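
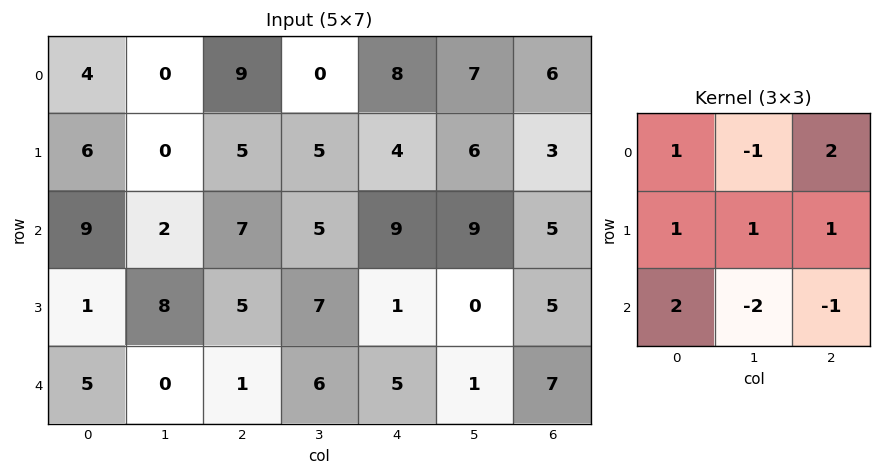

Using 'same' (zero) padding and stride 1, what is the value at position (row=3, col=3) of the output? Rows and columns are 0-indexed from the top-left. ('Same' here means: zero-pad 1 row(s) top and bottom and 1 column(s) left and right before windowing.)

The receptive field on the zero-padded input at this output position is [7 5 9 / 5 7 1 / 1 6 5]. Elementwise product with the kernel and sum: 7·1 + 5·-1 + 9·2 + 5·1 + 7·1 + 1·1 + 1·2 + 6·-2 + 5·-1.

18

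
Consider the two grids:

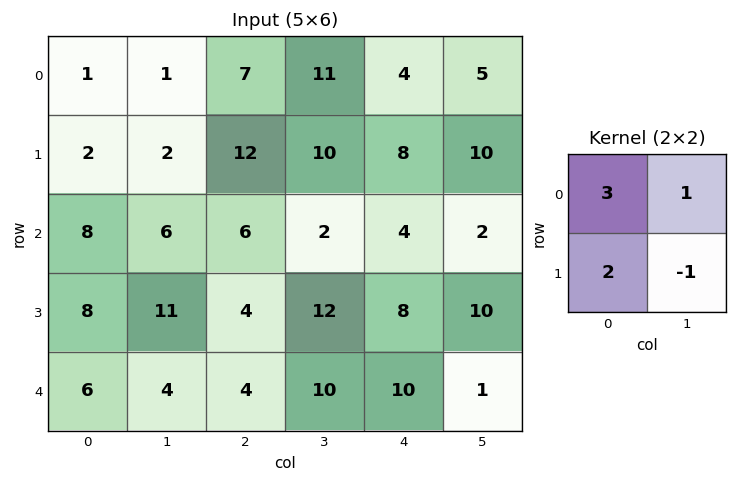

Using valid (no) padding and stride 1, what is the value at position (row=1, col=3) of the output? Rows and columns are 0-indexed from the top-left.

38

The receptive field on the input at this output position is [10 8 / 2 4]. Elementwise product with the kernel and sum: 10·3 + 8·1 + 2·2 + 4·-1.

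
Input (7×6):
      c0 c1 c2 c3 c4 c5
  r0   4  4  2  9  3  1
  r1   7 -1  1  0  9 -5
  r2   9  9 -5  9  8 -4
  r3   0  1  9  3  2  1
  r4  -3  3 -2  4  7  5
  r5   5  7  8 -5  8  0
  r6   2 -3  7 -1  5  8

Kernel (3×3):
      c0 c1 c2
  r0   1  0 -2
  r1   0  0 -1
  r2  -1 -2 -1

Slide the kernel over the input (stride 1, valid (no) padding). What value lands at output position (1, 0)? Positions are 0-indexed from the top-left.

The receptive field on the input at this output position is [7 -1 1 / 9 9 -5 / 0 1 9]. Elementwise product with the kernel and sum: 7·1 + 1·-2 + -5·-1 + 0·-1 + 1·-2 + 9·-1.

-1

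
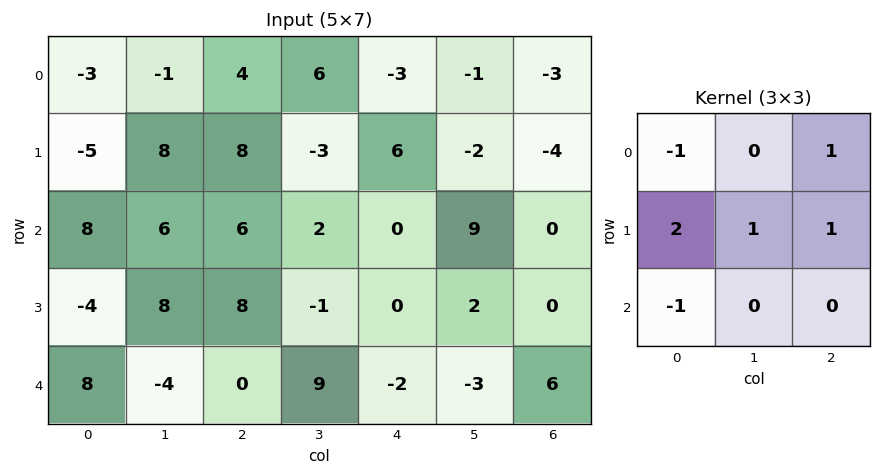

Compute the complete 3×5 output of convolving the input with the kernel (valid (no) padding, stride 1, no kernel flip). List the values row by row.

Output[0,0]: The receptive field on the input at this output position is [-3 -1 4 / -5 8 8 / 8 6 6]. Elementwise product with the kernel and sum: -3·-1 + 4·1 + -5·2 + 8·1 + 8·1 + 8·-1.
Output[0,1]: The receptive field on the input at this output position is [-1 4 6 / 8 8 -3 / 6 6 2]. Elementwise product with the kernel and sum: -1·-1 + 6·1 + 8·2 + 8·1 + -3·1 + 6·-1.

5 22 6 -11 6
45 1 4 15 -1
-2 23 9 -2 4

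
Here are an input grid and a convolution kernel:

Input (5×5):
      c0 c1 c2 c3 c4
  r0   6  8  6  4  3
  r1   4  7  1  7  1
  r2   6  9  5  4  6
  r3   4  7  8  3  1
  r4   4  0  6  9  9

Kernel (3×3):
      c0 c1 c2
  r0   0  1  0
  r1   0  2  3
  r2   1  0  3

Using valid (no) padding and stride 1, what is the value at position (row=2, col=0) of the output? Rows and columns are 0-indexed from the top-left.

The receptive field on the input at this output position is [6 9 5 / 4 7 8 / 4 0 6]. Elementwise product with the kernel and sum: 9·1 + 7·2 + 8·3 + 4·1 + 6·3.

69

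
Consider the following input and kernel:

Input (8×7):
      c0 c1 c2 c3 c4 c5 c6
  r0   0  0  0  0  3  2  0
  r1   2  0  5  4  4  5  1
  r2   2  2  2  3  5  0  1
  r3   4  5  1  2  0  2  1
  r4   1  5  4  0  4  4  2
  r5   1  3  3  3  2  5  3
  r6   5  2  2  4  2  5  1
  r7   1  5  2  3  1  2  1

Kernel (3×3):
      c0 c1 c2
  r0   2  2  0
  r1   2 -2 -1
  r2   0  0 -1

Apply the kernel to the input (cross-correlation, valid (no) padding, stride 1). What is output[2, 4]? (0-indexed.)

3

The receptive field on the input at this output position is [5 0 1 / 0 2 1 / 4 4 2]. Elementwise product with the kernel and sum: 5·2 + 0·2 + 0·2 + 2·-2 + 1·-1 + 2·-1.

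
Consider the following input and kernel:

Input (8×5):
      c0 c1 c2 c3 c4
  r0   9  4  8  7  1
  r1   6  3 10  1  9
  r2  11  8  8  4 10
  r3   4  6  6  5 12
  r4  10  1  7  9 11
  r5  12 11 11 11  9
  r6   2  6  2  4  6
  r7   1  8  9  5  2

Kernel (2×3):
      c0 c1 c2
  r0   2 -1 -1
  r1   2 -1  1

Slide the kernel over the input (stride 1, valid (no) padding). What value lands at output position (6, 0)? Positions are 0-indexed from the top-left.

The receptive field on the input at this output position is [2 6 2 / 1 8 9]. Elementwise product with the kernel and sum: 2·2 + 6·-1 + 2·-1 + 1·2 + 8·-1 + 9·1.

-1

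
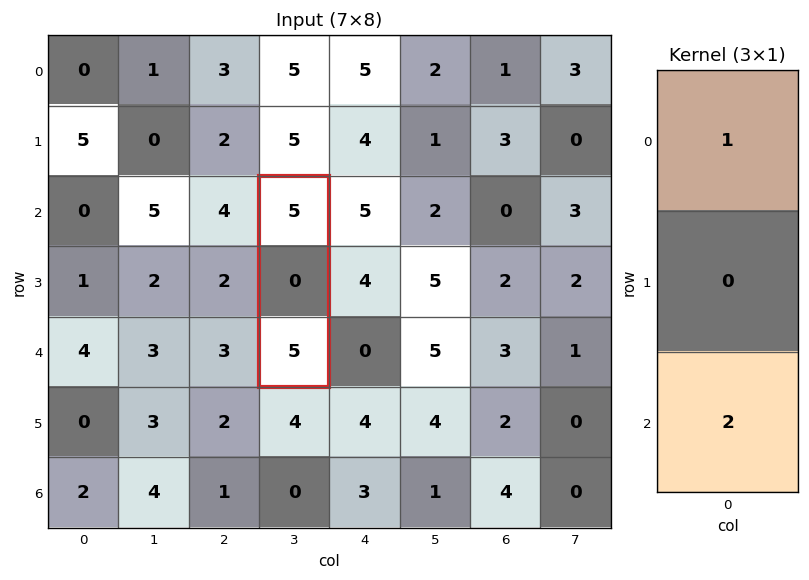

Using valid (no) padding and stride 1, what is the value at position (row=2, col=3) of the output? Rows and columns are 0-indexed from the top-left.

15

The receptive field on the input at this output position is [5 / 0 / 5]. Elementwise product with the kernel and sum: 5·1 + 5·2.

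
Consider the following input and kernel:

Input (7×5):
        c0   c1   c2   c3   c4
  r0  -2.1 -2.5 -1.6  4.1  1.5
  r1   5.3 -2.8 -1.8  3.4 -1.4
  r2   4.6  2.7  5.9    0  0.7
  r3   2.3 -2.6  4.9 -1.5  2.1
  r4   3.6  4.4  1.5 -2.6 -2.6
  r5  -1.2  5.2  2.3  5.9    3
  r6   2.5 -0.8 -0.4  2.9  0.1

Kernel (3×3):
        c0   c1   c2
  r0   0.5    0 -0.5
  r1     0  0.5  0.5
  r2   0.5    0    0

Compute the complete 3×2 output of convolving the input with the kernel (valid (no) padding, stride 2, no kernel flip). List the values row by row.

-0.25 2.4
2.3 3.65
6.05 6.3

Output[0,0]: The receptive field on the input at this output position is [-2.1 -2.5 -1.6 / 5.3 -2.8 -1.8 / 4.6 2.7 5.9]. Elementwise product with the kernel and sum: -2.1·0.5 + -1.6·-0.5 + -2.8·0.5 + -1.8·0.5 + 4.6·0.5.
Output[0,1]: The receptive field on the input at this output position is [-1.6 4.1 1.5 / -1.8 3.4 -1.4 / 5.9 0 0.7]. Elementwise product with the kernel and sum: -1.6·0.5 + 1.5·-0.5 + 3.4·0.5 + -1.4·0.5 + 5.9·0.5.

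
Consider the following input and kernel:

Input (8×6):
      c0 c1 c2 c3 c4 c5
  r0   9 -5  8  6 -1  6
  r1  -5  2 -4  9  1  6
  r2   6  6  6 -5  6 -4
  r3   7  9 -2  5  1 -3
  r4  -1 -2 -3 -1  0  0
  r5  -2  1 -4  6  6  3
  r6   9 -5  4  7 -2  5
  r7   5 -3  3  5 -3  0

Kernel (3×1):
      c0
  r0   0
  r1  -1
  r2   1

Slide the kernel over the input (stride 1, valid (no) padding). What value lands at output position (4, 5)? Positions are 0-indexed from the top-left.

2

The receptive field on the input at this output position is [0 / 3 / 5]. Elementwise product with the kernel and sum: 3·-1 + 5·1.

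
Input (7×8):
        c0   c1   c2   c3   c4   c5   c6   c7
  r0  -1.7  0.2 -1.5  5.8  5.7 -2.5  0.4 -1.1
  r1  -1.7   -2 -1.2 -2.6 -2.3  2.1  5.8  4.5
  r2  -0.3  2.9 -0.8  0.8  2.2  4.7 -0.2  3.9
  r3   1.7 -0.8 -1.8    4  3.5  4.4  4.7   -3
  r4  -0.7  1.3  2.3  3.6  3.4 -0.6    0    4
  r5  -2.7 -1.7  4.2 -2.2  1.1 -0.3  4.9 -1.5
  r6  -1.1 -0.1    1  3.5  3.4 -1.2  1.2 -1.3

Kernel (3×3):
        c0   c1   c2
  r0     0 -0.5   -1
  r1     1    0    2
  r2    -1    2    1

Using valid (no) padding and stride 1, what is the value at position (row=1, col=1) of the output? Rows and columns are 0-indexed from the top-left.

8.9

The receptive field on the input at this output position is [-2 -1.2 -2.6 / 2.9 -0.8 0.8 / -0.8 -1.8 4]. Elementwise product with the kernel and sum: -1.2·-0.5 + -2.6·-1 + 2.9·1 + 0.8·2 + -0.8·-1 + -1.8·2 + 4·1.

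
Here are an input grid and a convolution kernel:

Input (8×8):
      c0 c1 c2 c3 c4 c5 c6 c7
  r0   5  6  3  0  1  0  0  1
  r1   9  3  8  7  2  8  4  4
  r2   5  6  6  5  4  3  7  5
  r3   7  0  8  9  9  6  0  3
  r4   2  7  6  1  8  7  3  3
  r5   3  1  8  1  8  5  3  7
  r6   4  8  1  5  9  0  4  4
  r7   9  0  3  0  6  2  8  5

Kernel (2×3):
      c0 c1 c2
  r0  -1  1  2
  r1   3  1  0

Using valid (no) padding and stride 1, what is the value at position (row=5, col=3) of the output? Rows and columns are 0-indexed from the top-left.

The receptive field on the input at this output position is [1 8 5 / 5 9 0]. Elementwise product with the kernel and sum: 1·-1 + 8·1 + 5·2 + 5·3 + 9·1.

41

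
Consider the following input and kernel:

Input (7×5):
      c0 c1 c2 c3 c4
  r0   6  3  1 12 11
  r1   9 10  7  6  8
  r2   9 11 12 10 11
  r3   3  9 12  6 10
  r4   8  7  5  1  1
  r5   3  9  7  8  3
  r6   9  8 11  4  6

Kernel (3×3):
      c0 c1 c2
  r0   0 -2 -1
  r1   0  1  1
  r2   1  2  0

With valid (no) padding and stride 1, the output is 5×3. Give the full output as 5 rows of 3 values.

Output[0,0]: The receptive field on the input at this output position is [6 3 1 / 9 10 7 / 9 11 12]. Elementwise product with the kernel and sum: 3·-2 + 1·-1 + 10·1 + 7·1 + 9·1 + 11·2.

41 34 11
17 35 25
9 1 -8
3 -1 3
22 34 27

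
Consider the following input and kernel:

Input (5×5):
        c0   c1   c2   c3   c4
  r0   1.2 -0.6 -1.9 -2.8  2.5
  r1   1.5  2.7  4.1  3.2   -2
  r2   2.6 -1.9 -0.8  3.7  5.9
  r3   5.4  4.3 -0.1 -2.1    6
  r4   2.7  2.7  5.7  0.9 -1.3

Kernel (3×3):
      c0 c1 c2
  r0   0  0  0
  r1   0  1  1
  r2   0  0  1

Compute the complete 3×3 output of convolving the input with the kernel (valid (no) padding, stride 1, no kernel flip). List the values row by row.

Output[0,0]: The receptive field on the input at this output position is [1.2 -0.6 -1.9 / 1.5 2.7 4.1 / 2.6 -1.9 -0.8]. Elementwise product with the kernel and sum: 2.7·1 + 4.1·1 + -0.8·1.

6 11 7.1
-2.8 0.8 15.6
9.9 -1.3 2.6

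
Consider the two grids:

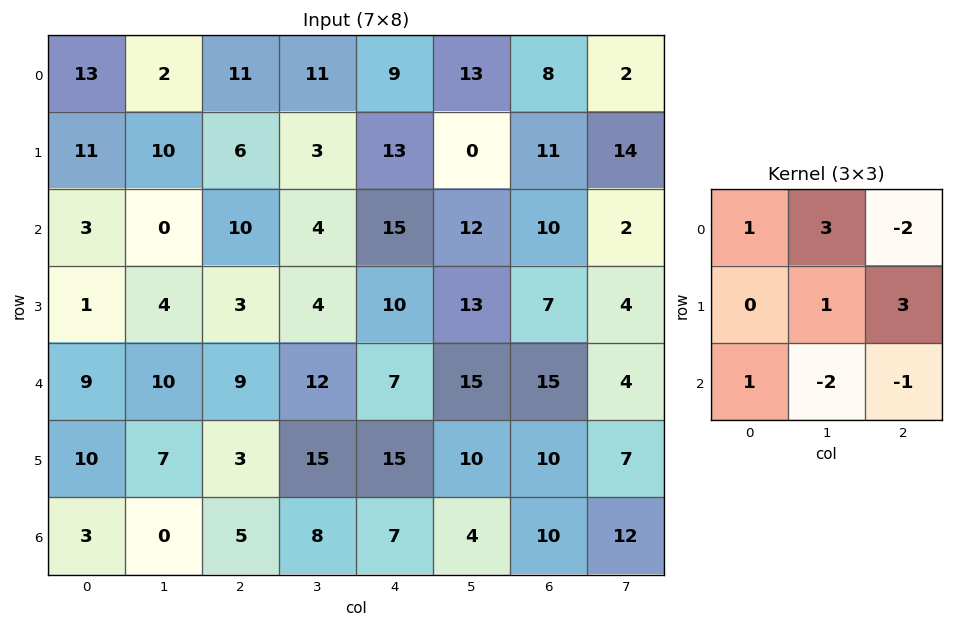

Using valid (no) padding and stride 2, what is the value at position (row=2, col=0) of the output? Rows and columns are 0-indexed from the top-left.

35

The receptive field on the input at this output position is [9 10 9 / 10 7 3 / 3 0 5]. Elementwise product with the kernel and sum: 9·1 + 10·3 + 9·-2 + 7·1 + 3·3 + 3·1 + 0·-2 + 5·-1.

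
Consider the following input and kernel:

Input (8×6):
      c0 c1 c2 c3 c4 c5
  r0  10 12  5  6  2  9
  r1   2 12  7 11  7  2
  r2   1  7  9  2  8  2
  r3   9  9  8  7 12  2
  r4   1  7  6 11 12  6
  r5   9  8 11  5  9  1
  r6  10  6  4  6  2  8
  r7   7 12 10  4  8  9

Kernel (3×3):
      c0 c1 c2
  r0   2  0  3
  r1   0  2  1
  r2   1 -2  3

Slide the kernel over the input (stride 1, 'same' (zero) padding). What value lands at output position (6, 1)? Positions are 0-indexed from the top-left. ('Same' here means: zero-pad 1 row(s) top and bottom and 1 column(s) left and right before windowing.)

The receptive field on the zero-padded input at this output position is [9 8 11 / 10 6 4 / 7 12 10]. Elementwise product with the kernel and sum: 9·2 + 11·3 + 6·2 + 4·1 + 7·1 + 12·-2 + 10·3.

80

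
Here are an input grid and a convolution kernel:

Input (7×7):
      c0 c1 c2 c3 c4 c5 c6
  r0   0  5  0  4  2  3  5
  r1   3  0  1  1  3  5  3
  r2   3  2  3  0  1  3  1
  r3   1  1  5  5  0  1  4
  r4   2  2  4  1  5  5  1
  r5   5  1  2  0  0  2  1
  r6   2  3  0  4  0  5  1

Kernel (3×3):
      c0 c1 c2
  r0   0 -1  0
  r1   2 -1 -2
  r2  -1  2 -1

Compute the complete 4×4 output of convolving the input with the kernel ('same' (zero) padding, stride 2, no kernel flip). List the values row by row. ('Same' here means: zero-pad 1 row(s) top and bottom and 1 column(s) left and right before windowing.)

-4 3 0 2
-9 4 -16 9
2 -4 -15 5
-13 -4 -2 8

Output[0,0]: The receptive field on the zero-padded input at this output position is [0 0 0 / 0 0 5 / 0 3 0]. Elementwise product with the kernel and sum: 0·-1 + 0·2 + 0·-1 + 5·-2 + 0·-1 + 3·2 + 0·-1.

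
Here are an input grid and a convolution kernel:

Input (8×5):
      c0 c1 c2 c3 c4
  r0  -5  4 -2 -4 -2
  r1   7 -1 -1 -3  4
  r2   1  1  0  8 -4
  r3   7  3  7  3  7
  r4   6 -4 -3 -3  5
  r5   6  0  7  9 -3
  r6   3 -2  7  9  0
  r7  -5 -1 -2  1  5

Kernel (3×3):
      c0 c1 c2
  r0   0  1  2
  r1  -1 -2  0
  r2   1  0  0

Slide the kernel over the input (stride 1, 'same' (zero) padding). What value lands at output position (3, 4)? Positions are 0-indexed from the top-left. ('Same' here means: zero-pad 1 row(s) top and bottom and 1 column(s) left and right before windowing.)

-24

The receptive field on the zero-padded input at this output position is [8 -4 0 / 3 7 0 / -3 5 0]. Elementwise product with the kernel and sum: -4·1 + 0·2 + 3·-1 + 7·-2 + -3·1.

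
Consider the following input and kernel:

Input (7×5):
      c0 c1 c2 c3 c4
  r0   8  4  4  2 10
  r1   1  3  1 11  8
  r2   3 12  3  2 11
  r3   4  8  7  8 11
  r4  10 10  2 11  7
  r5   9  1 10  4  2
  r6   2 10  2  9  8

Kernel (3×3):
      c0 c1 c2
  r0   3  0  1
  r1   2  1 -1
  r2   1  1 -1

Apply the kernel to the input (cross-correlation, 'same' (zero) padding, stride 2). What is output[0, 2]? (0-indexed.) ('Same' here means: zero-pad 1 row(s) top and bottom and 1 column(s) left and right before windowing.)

33

The receptive field on the zero-padded input at this output position is [0 0 0 / 2 10 0 / 11 8 0]. Elementwise product with the kernel and sum: 0·3 + 0·1 + 2·2 + 10·1 + 0·-1 + 11·1 + 8·1 + 0·-1.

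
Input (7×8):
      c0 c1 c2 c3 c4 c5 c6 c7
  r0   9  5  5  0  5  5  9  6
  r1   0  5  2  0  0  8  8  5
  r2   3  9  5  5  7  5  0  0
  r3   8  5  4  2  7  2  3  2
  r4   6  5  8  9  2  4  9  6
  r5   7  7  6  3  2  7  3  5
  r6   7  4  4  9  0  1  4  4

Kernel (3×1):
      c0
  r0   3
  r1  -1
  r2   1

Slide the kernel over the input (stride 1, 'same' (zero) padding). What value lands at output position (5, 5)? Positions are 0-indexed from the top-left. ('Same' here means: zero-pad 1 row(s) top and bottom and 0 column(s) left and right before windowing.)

The receptive field on the zero-padded input at this output position is [4 / 7 / 1]. Elementwise product with the kernel and sum: 4·3 + 7·-1 + 1·1.

6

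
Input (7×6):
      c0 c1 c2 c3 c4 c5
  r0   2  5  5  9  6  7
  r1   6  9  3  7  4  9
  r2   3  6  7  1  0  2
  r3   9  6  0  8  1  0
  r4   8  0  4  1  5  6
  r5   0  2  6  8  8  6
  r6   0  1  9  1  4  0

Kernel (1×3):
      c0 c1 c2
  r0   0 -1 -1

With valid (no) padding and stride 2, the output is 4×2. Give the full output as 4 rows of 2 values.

-10 -15
-13 -1
-4 -6
-10 -5

Output[0,0]: The receptive field on the input at this output position is [2 5 5]. Elementwise product with the kernel and sum: 5·-1 + 5·-1.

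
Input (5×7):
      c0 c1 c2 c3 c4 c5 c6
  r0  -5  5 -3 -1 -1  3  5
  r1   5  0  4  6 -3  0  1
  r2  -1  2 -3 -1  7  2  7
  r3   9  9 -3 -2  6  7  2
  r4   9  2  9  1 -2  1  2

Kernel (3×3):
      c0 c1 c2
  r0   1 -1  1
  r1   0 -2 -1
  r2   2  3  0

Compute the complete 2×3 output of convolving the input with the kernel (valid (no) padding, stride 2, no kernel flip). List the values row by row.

Output[0,0]: The receptive field on the input at this output position is [-5 5 -3 / 5 0 4 / -1 2 -3]. Elementwise product with the kernel and sum: -5·1 + 5·-1 + -3·1 + 0·-2 + 4·-1 + -1·2 + 2·3.

-13 -21 20
3 24 -5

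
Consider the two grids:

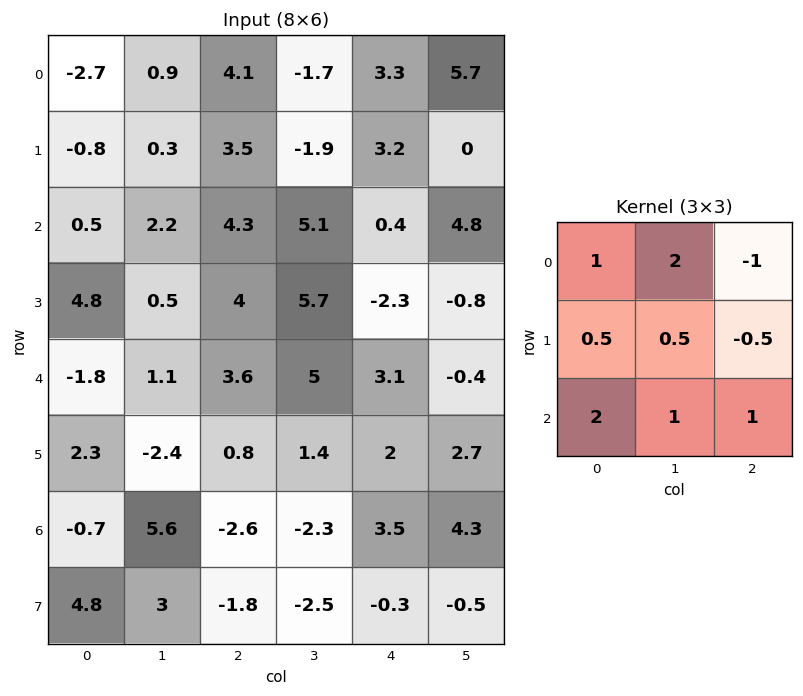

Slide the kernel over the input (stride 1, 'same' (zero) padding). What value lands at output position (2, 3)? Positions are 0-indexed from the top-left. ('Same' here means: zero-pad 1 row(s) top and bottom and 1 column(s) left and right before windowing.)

12.4

The receptive field on the zero-padded input at this output position is [3.5 -1.9 3.2 / 4.3 5.1 0.4 / 4 5.7 -2.3]. Elementwise product with the kernel and sum: 3.5·1 + -1.9·2 + 3.2·-1 + 4.3·0.5 + 5.1·0.5 + 0.4·-0.5 + 4·2 + 5.7·1 + -2.3·1.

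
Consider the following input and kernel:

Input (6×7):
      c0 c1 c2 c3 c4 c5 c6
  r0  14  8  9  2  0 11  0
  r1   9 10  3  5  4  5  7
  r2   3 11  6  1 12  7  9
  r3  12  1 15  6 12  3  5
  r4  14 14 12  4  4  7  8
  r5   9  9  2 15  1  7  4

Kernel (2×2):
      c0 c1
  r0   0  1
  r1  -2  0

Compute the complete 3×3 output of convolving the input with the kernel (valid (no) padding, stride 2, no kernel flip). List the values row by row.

Output[0,0]: The receptive field on the input at this output position is [14 8 / 9 10]. Elementwise product with the kernel and sum: 8·1 + 9·-2.
Output[0,1]: The receptive field on the input at this output position is [9 2 / 3 5]. Elementwise product with the kernel and sum: 2·1 + 3·-2.

-10 -4 3
-13 -29 -17
-4 0 5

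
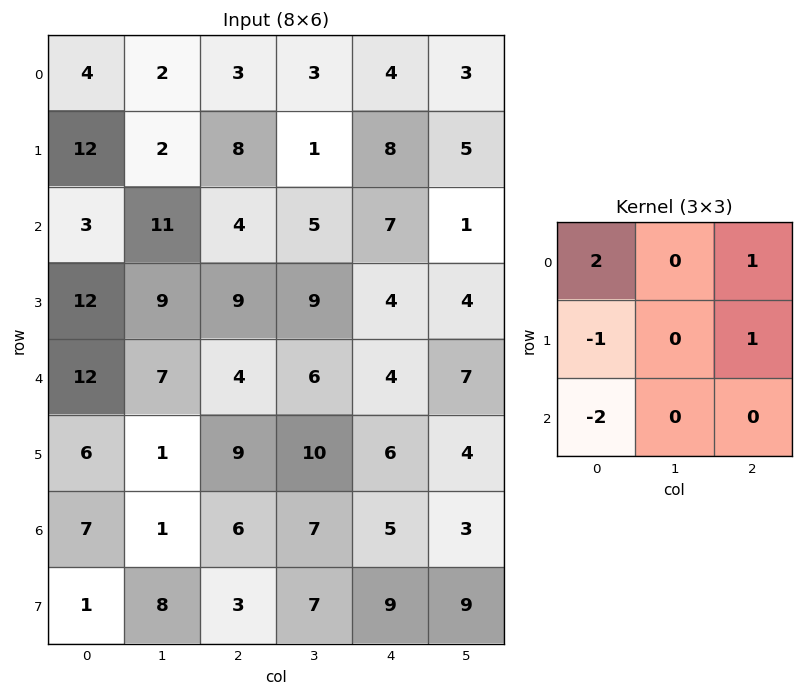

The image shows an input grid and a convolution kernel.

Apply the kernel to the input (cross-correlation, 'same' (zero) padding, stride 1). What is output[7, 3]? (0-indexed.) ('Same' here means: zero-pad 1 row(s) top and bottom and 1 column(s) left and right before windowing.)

The receptive field on the zero-padded input at this output position is [6 7 5 / 3 7 9 / 0 0 0]. Elementwise product with the kernel and sum: 6·2 + 5·1 + 3·-1 + 9·1 + 0·-2.

23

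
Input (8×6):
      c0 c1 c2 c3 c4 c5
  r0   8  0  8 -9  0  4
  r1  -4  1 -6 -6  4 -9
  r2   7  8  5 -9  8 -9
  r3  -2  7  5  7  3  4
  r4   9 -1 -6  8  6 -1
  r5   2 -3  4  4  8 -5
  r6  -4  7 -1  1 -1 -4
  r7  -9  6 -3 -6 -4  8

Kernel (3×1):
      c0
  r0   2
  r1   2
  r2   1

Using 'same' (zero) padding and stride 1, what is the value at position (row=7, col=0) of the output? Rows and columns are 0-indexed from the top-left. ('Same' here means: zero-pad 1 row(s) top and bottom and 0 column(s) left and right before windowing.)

The receptive field on the zero-padded input at this output position is [-4 / -9 / 0]. Elementwise product with the kernel and sum: -4·2 + -9·2 + 0·1.

-26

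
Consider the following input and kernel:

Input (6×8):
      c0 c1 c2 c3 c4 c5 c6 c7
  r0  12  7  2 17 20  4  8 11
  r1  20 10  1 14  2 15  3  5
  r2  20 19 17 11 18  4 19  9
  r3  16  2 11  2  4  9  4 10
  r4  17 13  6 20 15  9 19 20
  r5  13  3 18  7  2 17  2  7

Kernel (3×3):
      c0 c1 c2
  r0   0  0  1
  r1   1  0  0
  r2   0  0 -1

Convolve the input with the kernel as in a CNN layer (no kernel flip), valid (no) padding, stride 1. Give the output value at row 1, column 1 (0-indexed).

The receptive field on the input at this output position is [10 1 14 / 19 17 11 / 2 11 2]. Elementwise product with the kernel and sum: 14·1 + 19·1 + 2·-1.

31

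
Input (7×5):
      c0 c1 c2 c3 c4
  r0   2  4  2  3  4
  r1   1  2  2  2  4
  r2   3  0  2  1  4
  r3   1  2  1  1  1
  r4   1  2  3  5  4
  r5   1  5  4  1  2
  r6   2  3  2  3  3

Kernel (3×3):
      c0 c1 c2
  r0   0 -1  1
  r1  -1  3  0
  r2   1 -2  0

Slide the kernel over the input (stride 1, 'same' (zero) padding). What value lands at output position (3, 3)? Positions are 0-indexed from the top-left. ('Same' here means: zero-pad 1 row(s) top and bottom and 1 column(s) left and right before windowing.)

The receptive field on the zero-padded input at this output position is [2 1 4 / 1 1 1 / 3 5 4]. Elementwise product with the kernel and sum: 1·-1 + 4·1 + 1·-1 + 1·3 + 3·1 + 5·-2.

-2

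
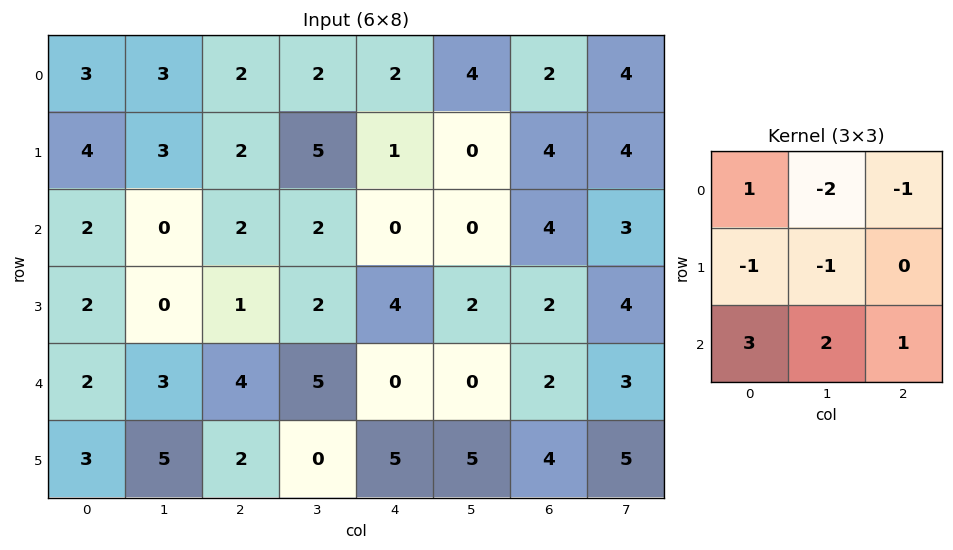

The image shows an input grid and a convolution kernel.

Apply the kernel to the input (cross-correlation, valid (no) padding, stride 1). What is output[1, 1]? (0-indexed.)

-4

The receptive field on the input at this output position is [3 2 5 / 0 2 2 / 0 1 2]. Elementwise product with the kernel and sum: 3·1 + 2·-2 + 5·-1 + 0·-1 + 2·-1 + 0·3 + 1·2 + 2·1.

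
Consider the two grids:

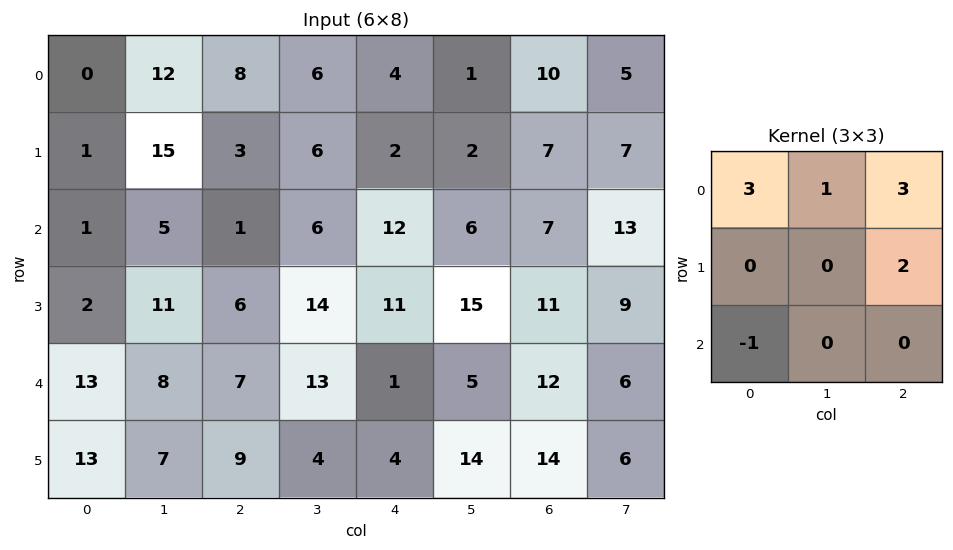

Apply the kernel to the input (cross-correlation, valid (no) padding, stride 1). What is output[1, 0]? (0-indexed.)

27

The receptive field on the input at this output position is [1 15 3 / 1 5 1 / 2 11 6]. Elementwise product with the kernel and sum: 1·3 + 15·1 + 3·3 + 1·2 + 2·-1.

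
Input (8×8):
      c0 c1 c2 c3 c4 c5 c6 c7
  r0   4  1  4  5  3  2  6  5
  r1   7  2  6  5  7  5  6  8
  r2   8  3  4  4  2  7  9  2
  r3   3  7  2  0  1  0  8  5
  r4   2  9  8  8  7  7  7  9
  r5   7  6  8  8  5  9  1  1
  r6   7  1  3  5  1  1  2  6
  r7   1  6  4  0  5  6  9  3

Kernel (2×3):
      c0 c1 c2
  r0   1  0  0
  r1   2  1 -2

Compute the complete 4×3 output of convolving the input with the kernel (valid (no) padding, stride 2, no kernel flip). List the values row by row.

Output[0,0]: The receptive field on the input at this output position is [4 1 4 / 7 2 6]. Elementwise product with the kernel and sum: 4·1 + 7·2 + 2·1 + 6·-2.

8 7 10
17 6 -12
6 22 24
7 1 -1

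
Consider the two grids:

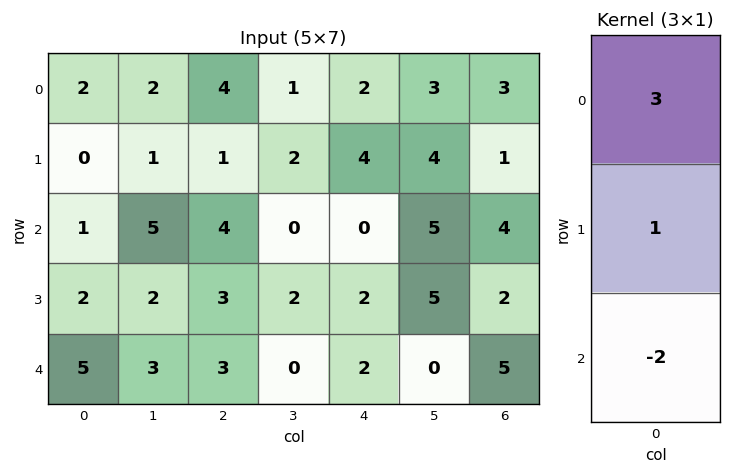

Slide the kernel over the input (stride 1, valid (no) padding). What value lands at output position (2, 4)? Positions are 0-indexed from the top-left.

The receptive field on the input at this output position is [0 / 2 / 2]. Elementwise product with the kernel and sum: 0·3 + 2·1 + 2·-2.

-2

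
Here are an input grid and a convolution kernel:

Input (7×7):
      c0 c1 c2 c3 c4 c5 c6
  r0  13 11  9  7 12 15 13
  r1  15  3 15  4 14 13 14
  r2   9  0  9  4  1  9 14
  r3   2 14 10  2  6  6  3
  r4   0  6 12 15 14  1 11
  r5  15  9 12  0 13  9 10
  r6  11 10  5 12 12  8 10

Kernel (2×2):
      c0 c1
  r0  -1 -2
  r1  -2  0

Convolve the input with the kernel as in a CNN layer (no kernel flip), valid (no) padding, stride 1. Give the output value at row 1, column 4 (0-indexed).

The receptive field on the input at this output position is [14 13 / 1 9]. Elementwise product with the kernel and sum: 14·-1 + 13·-2 + 1·-2.

-42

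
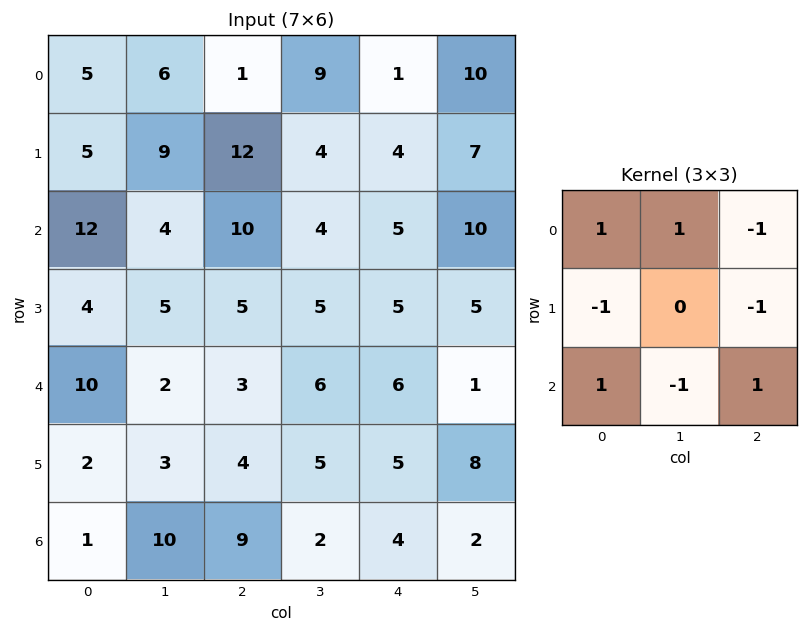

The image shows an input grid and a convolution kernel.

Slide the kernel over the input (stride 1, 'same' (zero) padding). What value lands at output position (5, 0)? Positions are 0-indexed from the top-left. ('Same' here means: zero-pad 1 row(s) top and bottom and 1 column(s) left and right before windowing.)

14

The receptive field on the zero-padded input at this output position is [0 10 2 / 0 2 3 / 0 1 10]. Elementwise product with the kernel and sum: 0·1 + 10·1 + 2·-1 + 0·-1 + 3·-1 + 0·1 + 1·-1 + 10·1.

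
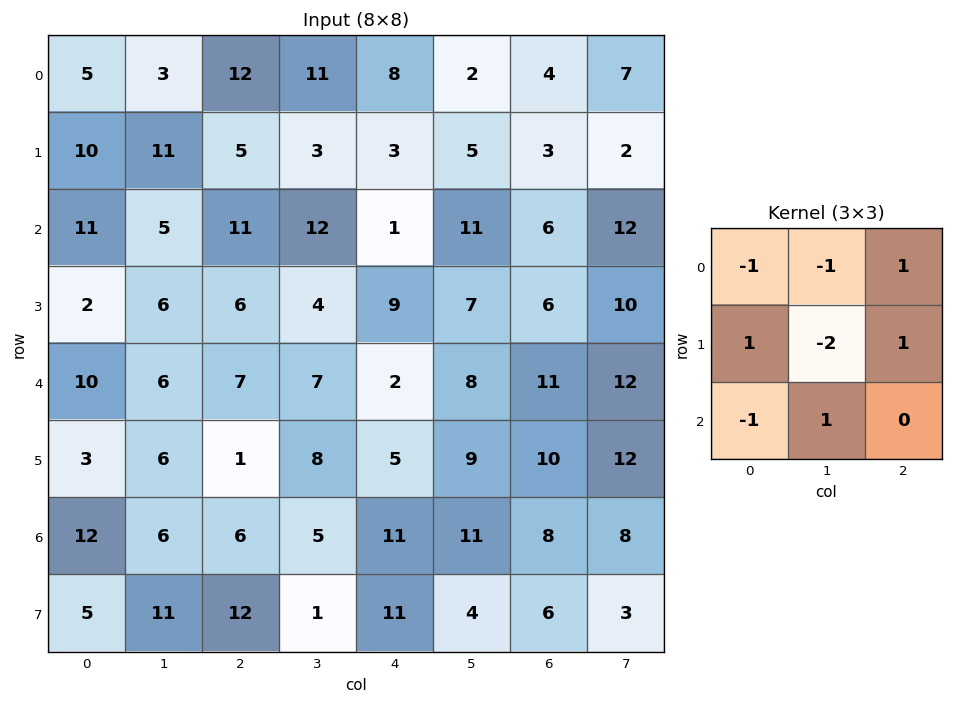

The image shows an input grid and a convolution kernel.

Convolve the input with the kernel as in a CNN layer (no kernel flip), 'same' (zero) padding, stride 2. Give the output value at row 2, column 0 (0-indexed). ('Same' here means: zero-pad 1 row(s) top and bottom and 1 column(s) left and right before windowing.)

The receptive field on the zero-padded input at this output position is [0 2 6 / 0 10 6 / 0 3 6]. Elementwise product with the kernel and sum: 0·-1 + 2·-1 + 6·1 + 0·1 + 10·-2 + 6·1 + 0·-1 + 3·1.

-7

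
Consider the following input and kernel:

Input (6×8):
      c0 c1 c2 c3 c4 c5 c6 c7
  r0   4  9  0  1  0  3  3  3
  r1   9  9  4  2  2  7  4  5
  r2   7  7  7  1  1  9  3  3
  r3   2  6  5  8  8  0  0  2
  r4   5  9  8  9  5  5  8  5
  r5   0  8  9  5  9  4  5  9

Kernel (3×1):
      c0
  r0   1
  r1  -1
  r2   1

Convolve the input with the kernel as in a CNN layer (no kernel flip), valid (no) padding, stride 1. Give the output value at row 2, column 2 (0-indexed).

The receptive field on the input at this output position is [7 / 5 / 8]. Elementwise product with the kernel and sum: 7·1 + 5·-1 + 8·1.

10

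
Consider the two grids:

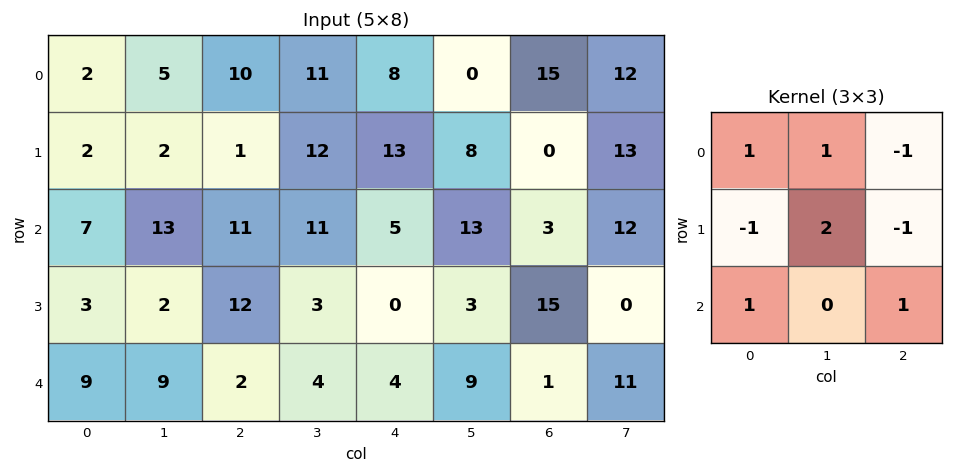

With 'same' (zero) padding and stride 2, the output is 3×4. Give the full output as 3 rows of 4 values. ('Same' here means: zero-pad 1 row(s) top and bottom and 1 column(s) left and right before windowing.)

1 18 25 39
3 -6 9 -21
10 2 -5 0

Output[0,0]: The receptive field on the zero-padded input at this output position is [0 0 0 / 0 2 5 / 0 2 2]. Elementwise product with the kernel and sum: 0·1 + 0·1 + 0·-1 + 0·-1 + 2·2 + 5·-1 + 0·1 + 2·1.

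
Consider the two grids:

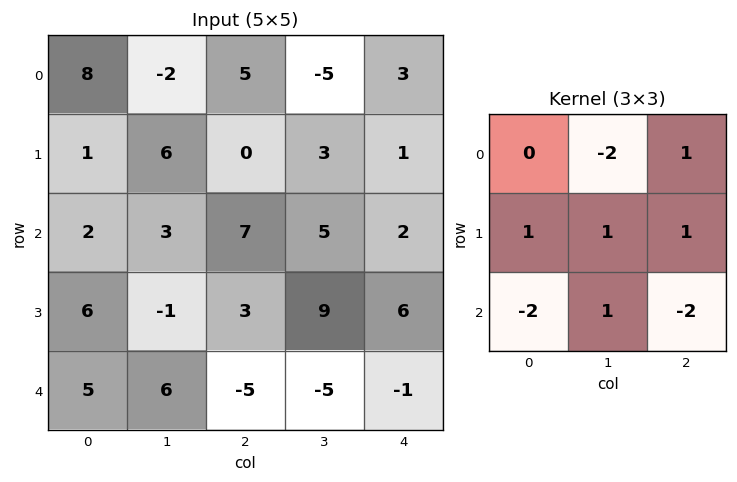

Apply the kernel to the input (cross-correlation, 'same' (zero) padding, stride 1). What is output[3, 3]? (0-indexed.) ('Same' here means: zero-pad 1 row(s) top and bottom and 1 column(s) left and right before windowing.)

The receptive field on the zero-padded input at this output position is [7 5 2 / 3 9 6 / -5 -5 -1]. Elementwise product with the kernel and sum: 5·-2 + 2·1 + 3·1 + 9·1 + 6·1 + -5·-2 + -5·1 + -1·-2.

17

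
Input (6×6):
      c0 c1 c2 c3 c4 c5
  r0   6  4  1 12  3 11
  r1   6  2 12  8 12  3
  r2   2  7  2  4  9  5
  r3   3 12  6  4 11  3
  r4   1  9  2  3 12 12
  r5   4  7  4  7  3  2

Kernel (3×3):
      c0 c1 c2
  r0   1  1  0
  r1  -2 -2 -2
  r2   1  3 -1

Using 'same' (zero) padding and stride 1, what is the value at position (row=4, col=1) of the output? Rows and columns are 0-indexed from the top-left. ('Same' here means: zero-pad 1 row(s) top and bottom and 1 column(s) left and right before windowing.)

12

The receptive field on the zero-padded input at this output position is [3 12 6 / 1 9 2 / 4 7 4]. Elementwise product with the kernel and sum: 3·1 + 12·1 + 1·-2 + 9·-2 + 2·-2 + 4·1 + 7·3 + 4·-1.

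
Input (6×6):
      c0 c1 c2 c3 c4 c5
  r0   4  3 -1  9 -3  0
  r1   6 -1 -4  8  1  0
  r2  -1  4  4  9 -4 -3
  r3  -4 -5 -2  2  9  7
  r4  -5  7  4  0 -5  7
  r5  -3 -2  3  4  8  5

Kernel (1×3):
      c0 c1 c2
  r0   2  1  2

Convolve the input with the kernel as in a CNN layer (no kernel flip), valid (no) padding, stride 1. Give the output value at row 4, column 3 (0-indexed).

9

The receptive field on the input at this output position is [0 -5 7]. Elementwise product with the kernel and sum: 0·2 + -5·1 + 7·2.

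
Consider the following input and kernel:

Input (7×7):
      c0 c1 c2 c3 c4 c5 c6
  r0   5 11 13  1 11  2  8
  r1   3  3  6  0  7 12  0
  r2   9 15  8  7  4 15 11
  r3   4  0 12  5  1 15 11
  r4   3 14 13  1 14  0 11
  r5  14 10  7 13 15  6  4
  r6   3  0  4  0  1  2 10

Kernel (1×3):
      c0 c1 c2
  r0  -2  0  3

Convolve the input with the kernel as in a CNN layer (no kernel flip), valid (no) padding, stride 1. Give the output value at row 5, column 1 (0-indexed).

19

The receptive field on the input at this output position is [10 7 13]. Elementwise product with the kernel and sum: 10·-2 + 13·3.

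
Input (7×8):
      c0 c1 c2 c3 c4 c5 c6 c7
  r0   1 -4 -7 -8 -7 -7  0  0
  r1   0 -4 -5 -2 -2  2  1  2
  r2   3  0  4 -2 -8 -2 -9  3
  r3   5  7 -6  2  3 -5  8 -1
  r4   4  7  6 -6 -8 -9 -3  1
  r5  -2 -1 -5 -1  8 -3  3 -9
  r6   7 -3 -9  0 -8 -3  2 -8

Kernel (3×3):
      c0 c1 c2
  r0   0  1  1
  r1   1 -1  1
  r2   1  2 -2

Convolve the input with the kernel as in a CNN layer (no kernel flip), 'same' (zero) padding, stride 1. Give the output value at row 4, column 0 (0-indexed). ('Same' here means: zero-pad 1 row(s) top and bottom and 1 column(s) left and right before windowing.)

13

The receptive field on the zero-padded input at this output position is [0 5 7 / 0 4 7 / 0 -2 -1]. Elementwise product with the kernel and sum: 5·1 + 7·1 + 0·1 + 4·-1 + 7·1 + 0·1 + -2·2 + -1·-2.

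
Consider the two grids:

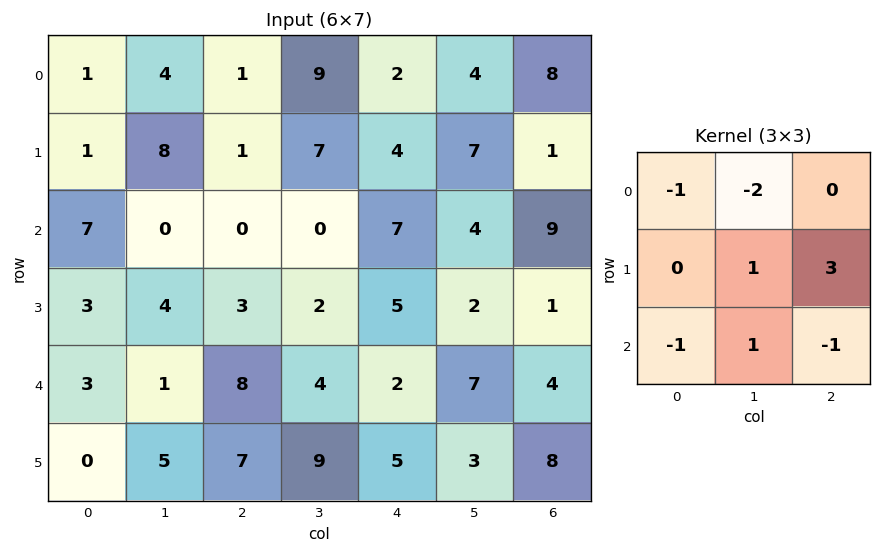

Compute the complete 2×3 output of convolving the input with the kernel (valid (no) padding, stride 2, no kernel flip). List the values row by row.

-5 -7 -12
-4 11 -9

Output[0,0]: The receptive field on the input at this output position is [1 4 1 / 1 8 1 / 7 0 0]. Elementwise product with the kernel and sum: 1·-1 + 4·-2 + 8·1 + 1·3 + 7·-1 + 0·1 + 0·-1.
Output[0,1]: The receptive field on the input at this output position is [1 9 2 / 1 7 4 / 0 0 7]. Elementwise product with the kernel and sum: 1·-1 + 9·-2 + 7·1 + 4·3 + 0·-1 + 0·1 + 7·-1.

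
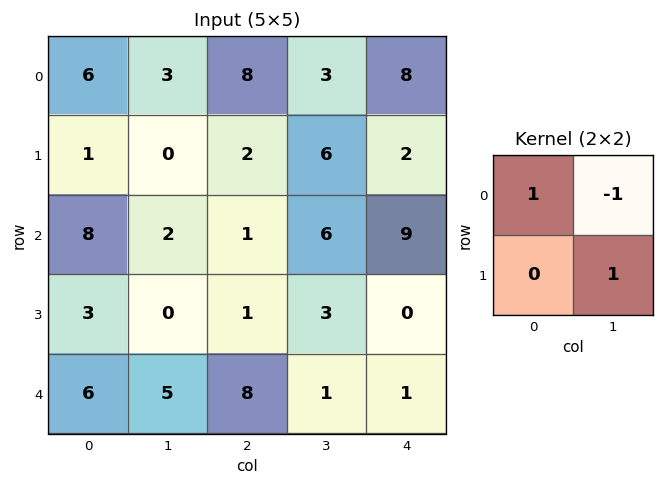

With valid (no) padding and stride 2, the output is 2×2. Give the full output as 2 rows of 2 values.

Output[0,0]: The receptive field on the input at this output position is [6 3 / 1 0]. Elementwise product with the kernel and sum: 6·1 + 3·-1 + 0·1.
Output[0,1]: The receptive field on the input at this output position is [8 3 / 2 6]. Elementwise product with the kernel and sum: 8·1 + 3·-1 + 6·1.

3 11
6 -2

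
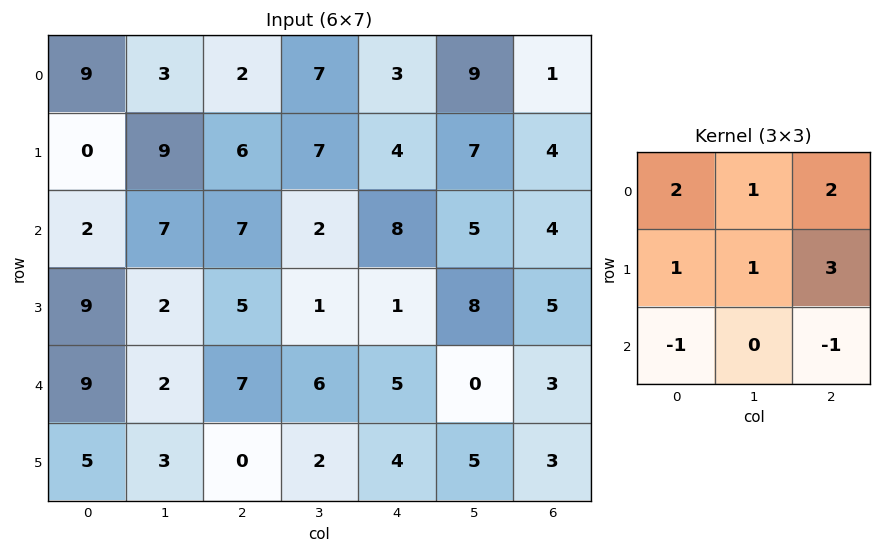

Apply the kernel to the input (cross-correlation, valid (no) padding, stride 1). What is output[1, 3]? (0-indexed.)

The receptive field on the input at this output position is [7 4 7 / 2 8 5 / 1 1 8]. Elementwise product with the kernel and sum: 7·2 + 4·1 + 7·2 + 2·1 + 8·1 + 5·3 + 1·-1 + 8·-1.

48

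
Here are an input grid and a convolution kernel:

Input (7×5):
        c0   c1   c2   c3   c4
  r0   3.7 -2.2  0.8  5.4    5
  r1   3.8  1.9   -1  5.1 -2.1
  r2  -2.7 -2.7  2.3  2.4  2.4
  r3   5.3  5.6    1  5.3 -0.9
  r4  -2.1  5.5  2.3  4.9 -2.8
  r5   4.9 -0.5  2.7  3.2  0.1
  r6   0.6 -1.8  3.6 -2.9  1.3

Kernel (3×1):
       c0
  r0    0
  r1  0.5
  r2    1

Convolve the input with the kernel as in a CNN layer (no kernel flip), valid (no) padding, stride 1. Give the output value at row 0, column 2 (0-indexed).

The receptive field on the input at this output position is [0.8 / -1 / 2.3]. Elementwise product with the kernel and sum: -1·0.5 + 2.3·1.

1.8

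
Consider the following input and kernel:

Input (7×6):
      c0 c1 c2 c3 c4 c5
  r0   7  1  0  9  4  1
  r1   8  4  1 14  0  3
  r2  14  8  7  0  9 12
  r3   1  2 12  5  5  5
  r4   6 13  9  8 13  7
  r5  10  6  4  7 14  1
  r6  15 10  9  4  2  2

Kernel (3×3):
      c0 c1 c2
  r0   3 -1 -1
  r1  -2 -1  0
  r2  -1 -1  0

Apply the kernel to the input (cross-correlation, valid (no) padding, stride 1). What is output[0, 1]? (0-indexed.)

-30

The receptive field on the input at this output position is [1 0 9 / 4 1 14 / 8 7 0]. Elementwise product with the kernel and sum: 1·3 + 0·-1 + 9·-1 + 4·-2 + 1·-1 + 8·-1 + 7·-1.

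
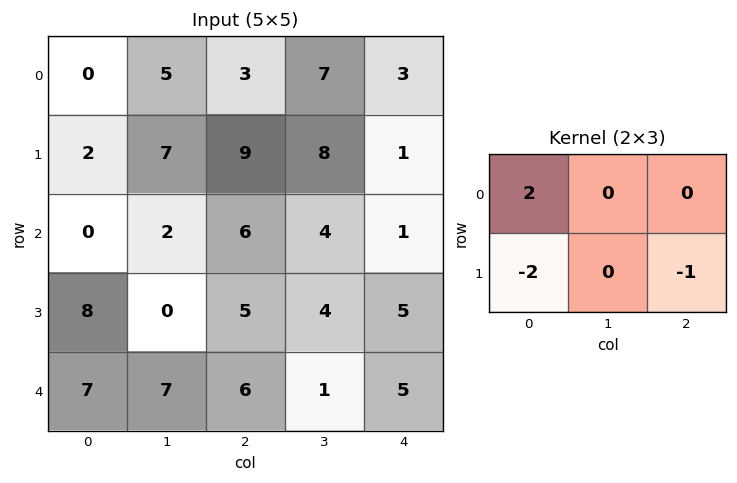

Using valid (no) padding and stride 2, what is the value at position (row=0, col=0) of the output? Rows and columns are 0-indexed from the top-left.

-13

The receptive field on the input at this output position is [0 5 3 / 2 7 9]. Elementwise product with the kernel and sum: 0·2 + 2·-2 + 9·-1.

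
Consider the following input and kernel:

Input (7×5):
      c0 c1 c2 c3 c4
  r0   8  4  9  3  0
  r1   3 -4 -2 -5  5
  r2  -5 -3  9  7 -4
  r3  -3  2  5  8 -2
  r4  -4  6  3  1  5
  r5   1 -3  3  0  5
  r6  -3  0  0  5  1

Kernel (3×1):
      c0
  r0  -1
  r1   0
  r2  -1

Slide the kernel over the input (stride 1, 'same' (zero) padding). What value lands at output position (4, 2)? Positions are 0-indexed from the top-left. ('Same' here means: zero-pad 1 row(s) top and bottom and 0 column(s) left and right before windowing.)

The receptive field on the zero-padded input at this output position is [5 / 3 / 3]. Elementwise product with the kernel and sum: 5·-1 + 3·-1.

-8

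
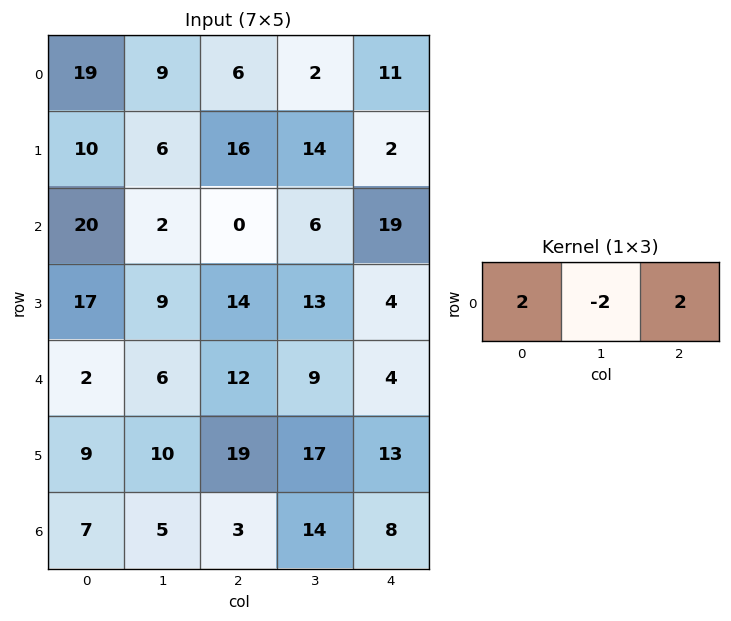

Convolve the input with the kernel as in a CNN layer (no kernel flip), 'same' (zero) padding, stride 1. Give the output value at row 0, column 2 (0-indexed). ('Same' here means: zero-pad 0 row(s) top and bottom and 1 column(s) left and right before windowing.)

10

The receptive field on the zero-padded input at this output position is [9 6 2]. Elementwise product with the kernel and sum: 9·2 + 6·-2 + 2·2.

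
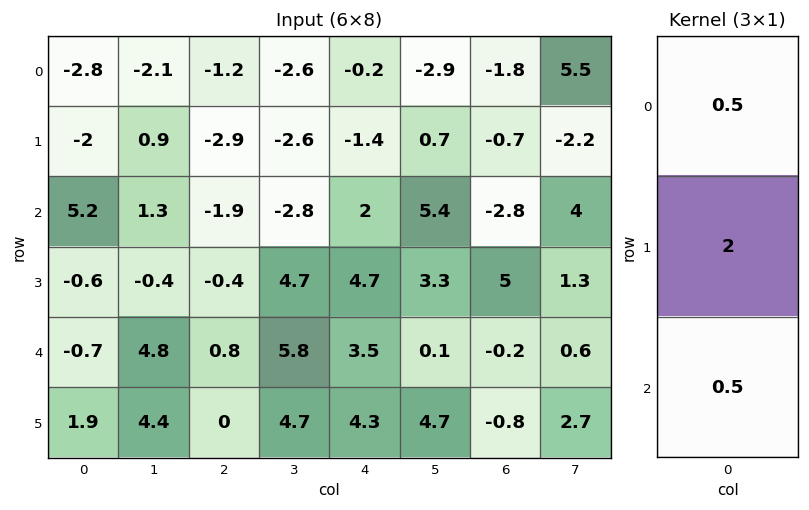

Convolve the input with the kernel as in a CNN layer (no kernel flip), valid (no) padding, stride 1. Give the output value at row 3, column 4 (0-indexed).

11.5

The receptive field on the input at this output position is [4.7 / 3.5 / 4.3]. Elementwise product with the kernel and sum: 4.7·0.5 + 3.5·2 + 4.3·0.5.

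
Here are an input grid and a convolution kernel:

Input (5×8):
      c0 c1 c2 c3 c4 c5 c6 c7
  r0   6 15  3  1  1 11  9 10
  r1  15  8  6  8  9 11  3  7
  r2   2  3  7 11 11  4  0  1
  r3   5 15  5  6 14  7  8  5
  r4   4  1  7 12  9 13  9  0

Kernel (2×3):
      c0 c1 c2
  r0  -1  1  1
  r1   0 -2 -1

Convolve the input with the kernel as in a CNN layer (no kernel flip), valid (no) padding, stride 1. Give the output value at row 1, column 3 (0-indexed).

-14

The receptive field on the input at this output position is [8 9 11 / 11 11 4]. Elementwise product with the kernel and sum: 8·-1 + 9·1 + 11·1 + 11·-2 + 4·-1.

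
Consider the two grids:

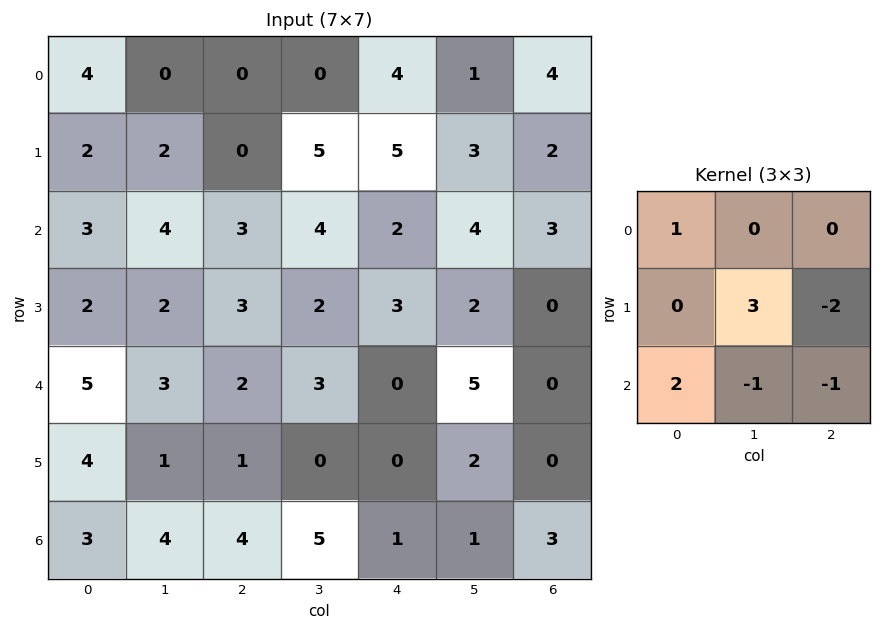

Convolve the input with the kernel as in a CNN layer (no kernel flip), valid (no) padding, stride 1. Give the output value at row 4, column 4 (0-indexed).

4

The receptive field on the input at this output position is [0 5 0 / 0 2 0 / 1 1 3]. Elementwise product with the kernel and sum: 0·1 + 2·3 + 0·-2 + 1·2 + 1·-1 + 3·-1.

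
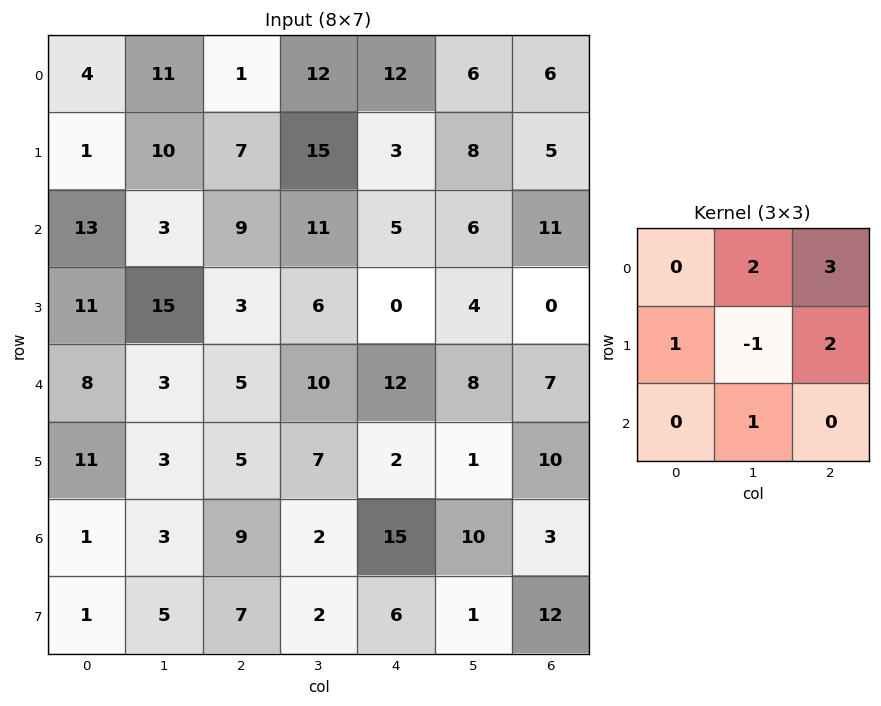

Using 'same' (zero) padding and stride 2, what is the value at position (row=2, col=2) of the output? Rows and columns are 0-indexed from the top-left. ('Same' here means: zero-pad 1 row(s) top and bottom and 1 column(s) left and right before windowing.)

28

The receptive field on the zero-padded input at this output position is [6 0 4 / 10 12 8 / 7 2 1]. Elementwise product with the kernel and sum: 0·2 + 4·3 + 10·1 + 12·-1 + 8·2 + 2·1.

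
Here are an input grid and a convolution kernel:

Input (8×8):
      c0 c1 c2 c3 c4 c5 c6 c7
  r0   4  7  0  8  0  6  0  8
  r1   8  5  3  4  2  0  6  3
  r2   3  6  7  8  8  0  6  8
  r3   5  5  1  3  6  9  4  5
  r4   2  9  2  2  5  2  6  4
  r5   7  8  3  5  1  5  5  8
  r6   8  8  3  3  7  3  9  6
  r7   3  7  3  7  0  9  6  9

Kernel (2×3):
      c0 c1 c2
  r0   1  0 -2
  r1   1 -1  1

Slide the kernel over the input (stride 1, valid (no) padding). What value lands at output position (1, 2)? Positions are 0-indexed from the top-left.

The receptive field on the input at this output position is [3 4 2 / 7 8 8]. Elementwise product with the kernel and sum: 3·1 + 2·-2 + 7·1 + 8·-1 + 8·1.

6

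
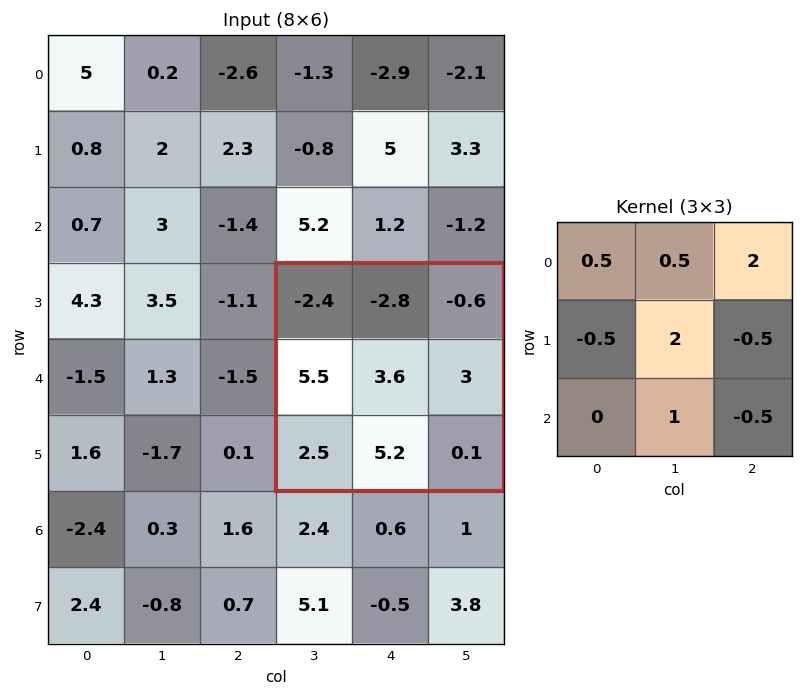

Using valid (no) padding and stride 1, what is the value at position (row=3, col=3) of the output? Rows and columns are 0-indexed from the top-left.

The receptive field on the input at this output position is [-2.4 -2.8 -0.6 / 5.5 3.6 3 / 2.5 5.2 0.1]. Elementwise product with the kernel and sum: -2.4·0.5 + -2.8·0.5 + -0.6·2 + 5.5·-0.5 + 3.6·2 + 3·-0.5 + 5.2·1 + 0.1·-0.5.

4.3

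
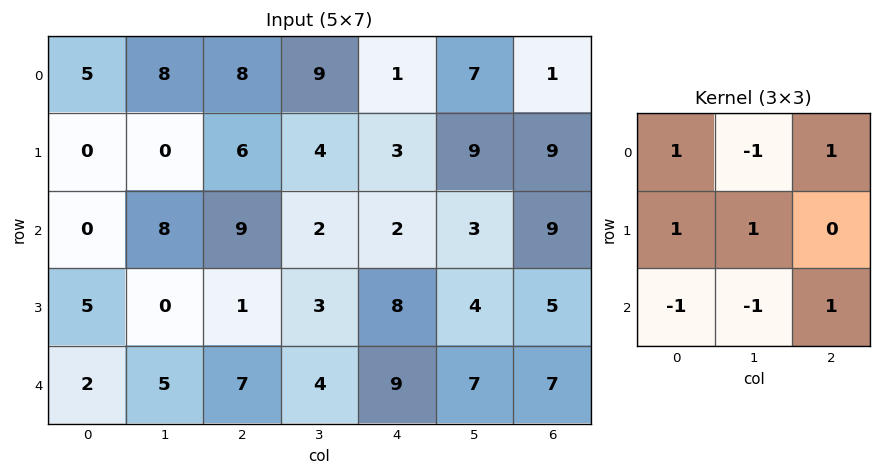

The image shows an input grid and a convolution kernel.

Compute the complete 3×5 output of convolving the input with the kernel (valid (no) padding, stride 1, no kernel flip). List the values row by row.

6 0 1 21 11
10 17 20 7 1
6 -6 11 8 11

Output[0,0]: The receptive field on the input at this output position is [5 8 8 / 0 0 6 / 0 8 9]. Elementwise product with the kernel and sum: 5·1 + 8·-1 + 8·1 + 0·1 + 0·1 + 0·-1 + 8·-1 + 9·1.
Output[0,1]: The receptive field on the input at this output position is [8 8 9 / 0 6 4 / 8 9 2]. Elementwise product with the kernel and sum: 8·1 + 8·-1 + 9·1 + 0·1 + 6·1 + 8·-1 + 9·-1 + 2·1.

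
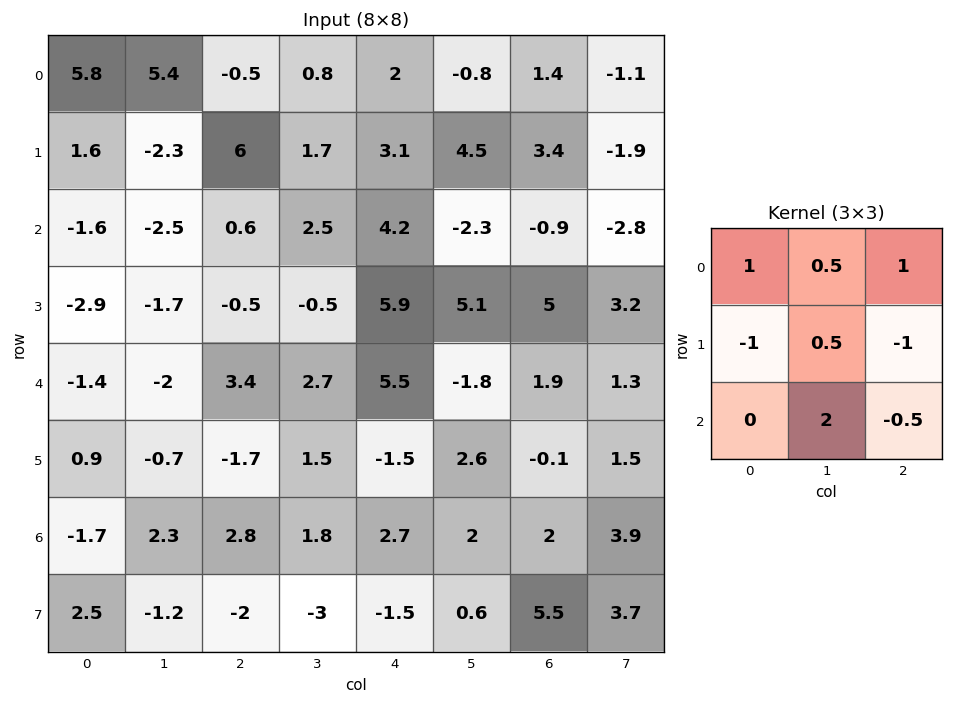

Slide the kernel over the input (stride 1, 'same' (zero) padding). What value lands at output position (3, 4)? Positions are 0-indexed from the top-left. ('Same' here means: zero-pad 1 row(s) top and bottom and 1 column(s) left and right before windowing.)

12.55

The receptive field on the zero-padded input at this output position is [2.5 4.2 -2.3 / -0.5 5.9 5.1 / 2.7 5.5 -1.8]. Elementwise product with the kernel and sum: 2.5·1 + 4.2·0.5 + -2.3·1 + -0.5·-1 + 5.9·0.5 + 5.1·-1 + 5.5·2 + -1.8·-0.5.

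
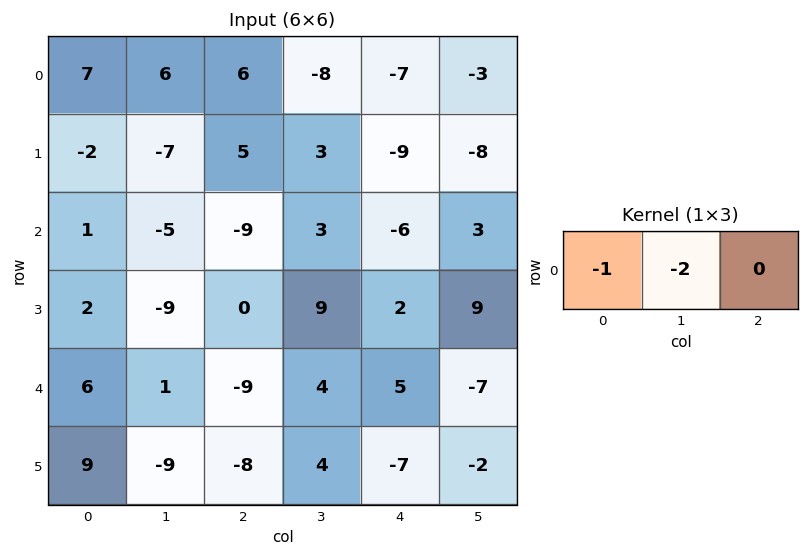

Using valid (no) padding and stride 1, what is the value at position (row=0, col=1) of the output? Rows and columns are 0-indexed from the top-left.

-18

The receptive field on the input at this output position is [6 6 -8]. Elementwise product with the kernel and sum: 6·-1 + 6·-2.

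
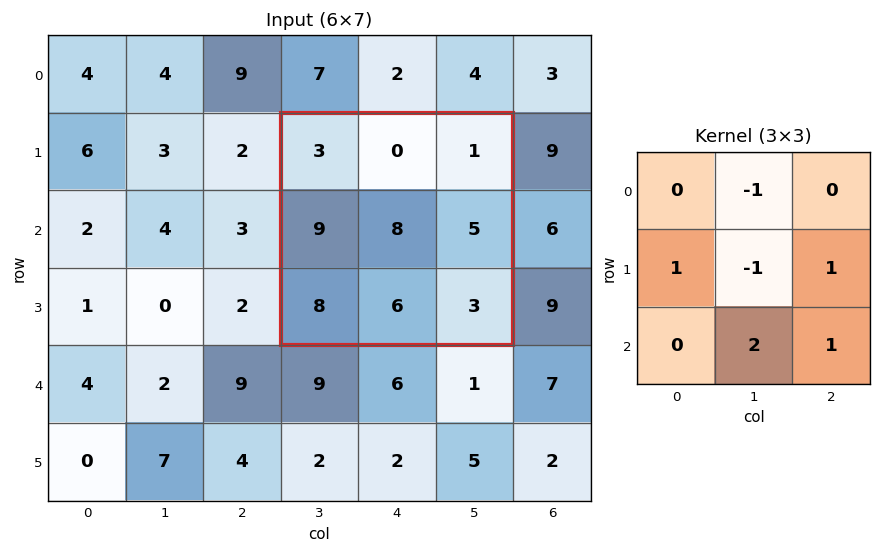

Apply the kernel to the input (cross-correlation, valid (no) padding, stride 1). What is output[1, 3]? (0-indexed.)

The receptive field on the input at this output position is [3 0 1 / 9 8 5 / 8 6 3]. Elementwise product with the kernel and sum: 0·-1 + 9·1 + 8·-1 + 5·1 + 6·2 + 3·1.

21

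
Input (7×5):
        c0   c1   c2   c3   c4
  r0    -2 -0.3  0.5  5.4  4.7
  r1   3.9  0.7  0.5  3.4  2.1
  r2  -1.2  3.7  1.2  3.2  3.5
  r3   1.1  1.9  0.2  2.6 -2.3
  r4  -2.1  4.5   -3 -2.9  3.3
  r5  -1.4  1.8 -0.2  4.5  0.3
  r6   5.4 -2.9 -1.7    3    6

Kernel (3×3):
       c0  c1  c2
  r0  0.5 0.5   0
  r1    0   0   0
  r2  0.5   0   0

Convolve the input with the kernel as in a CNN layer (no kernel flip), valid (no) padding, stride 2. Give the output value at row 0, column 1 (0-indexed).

The receptive field on the input at this output position is [0.5 5.4 4.7 / 0.5 3.4 2.1 / 1.2 3.2 3.5]. Elementwise product with the kernel and sum: 0.5·0.5 + 5.4·0.5 + 1.2·0.5.

3.55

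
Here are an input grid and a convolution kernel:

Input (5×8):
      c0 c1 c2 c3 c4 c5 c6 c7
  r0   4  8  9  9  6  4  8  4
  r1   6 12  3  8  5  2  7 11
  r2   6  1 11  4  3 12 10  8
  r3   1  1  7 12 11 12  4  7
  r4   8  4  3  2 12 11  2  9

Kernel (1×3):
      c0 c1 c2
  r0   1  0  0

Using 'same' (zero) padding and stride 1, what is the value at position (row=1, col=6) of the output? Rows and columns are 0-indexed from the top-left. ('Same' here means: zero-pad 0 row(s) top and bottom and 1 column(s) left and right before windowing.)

2

The receptive field on the zero-padded input at this output position is [2 7 11]. Elementwise product with the kernel and sum: 2·1.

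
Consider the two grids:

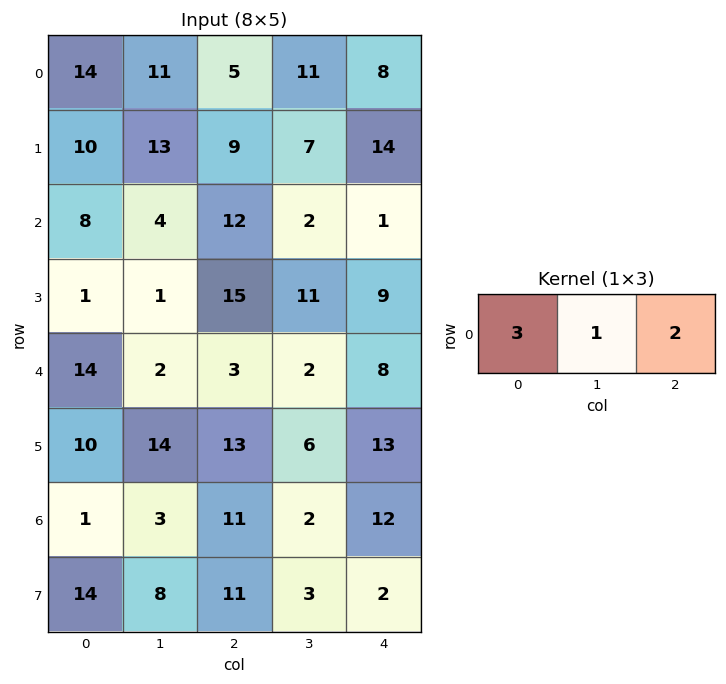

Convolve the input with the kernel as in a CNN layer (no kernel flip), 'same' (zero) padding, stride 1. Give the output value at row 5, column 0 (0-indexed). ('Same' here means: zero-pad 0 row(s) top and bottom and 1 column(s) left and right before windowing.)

38

The receptive field on the zero-padded input at this output position is [0 10 14]. Elementwise product with the kernel and sum: 0·3 + 10·1 + 14·2.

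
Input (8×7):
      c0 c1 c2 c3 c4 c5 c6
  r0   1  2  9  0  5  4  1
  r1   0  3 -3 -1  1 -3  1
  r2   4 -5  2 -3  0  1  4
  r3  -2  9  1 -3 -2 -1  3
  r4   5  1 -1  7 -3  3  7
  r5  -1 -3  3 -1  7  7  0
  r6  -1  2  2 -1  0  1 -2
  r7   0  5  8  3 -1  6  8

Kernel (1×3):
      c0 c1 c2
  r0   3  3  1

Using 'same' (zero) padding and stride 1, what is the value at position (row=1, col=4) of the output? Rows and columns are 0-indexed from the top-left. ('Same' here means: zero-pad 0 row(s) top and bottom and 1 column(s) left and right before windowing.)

The receptive field on the zero-padded input at this output position is [-1 1 -3]. Elementwise product with the kernel and sum: -1·3 + 1·3 + -3·1.

-3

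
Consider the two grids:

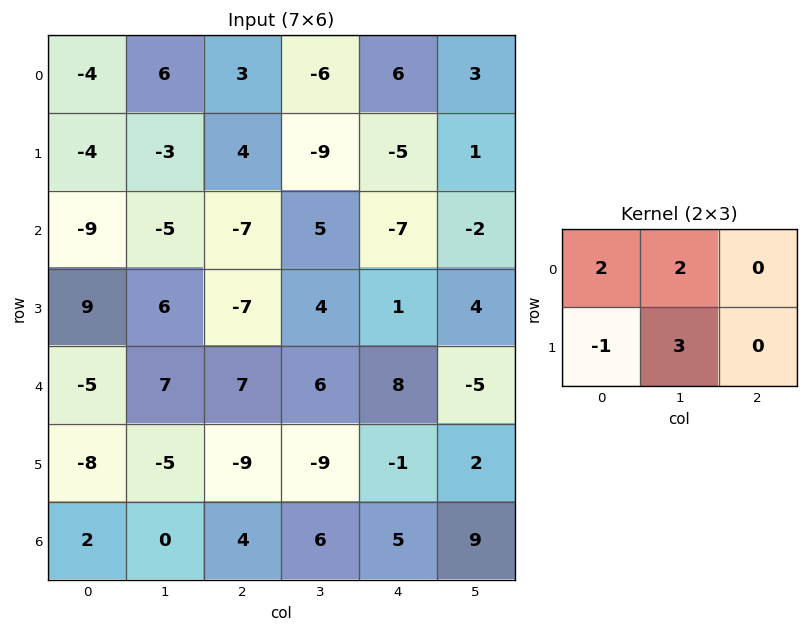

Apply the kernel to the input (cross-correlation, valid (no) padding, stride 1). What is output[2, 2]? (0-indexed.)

15

The receptive field on the input at this output position is [-7 5 -7 / -7 4 1]. Elementwise product with the kernel and sum: -7·2 + 5·2 + -7·-1 + 4·3.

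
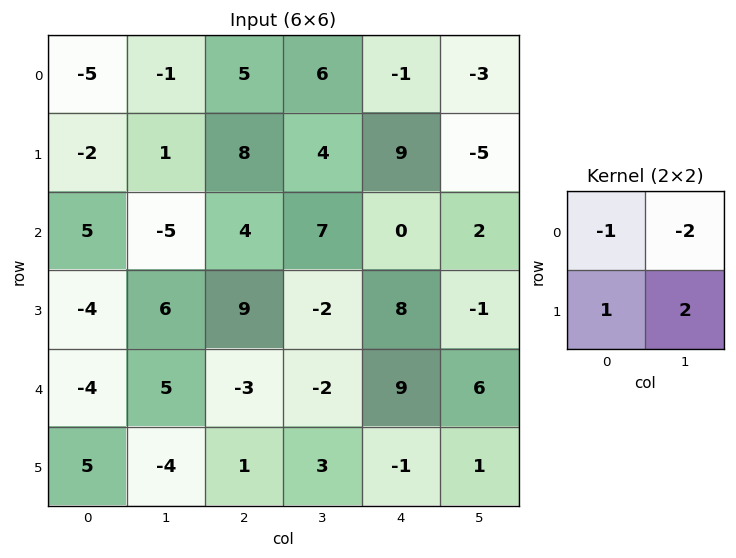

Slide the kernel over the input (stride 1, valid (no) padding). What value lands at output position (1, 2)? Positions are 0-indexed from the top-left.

2

The receptive field on the input at this output position is [8 4 / 4 7]. Elementwise product with the kernel and sum: 8·-1 + 4·-2 + 4·1 + 7·2.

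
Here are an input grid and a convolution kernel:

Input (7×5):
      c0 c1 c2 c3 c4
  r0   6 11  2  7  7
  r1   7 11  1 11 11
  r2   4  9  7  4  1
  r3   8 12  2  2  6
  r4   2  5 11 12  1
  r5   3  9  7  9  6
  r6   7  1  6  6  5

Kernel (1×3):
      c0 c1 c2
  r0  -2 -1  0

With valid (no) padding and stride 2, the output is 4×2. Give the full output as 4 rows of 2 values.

Output[0,0]: The receptive field on the input at this output position is [6 11 2]. Elementwise product with the kernel and sum: 6·-2 + 11·-1.

-23 -11
-17 -18
-9 -34
-15 -18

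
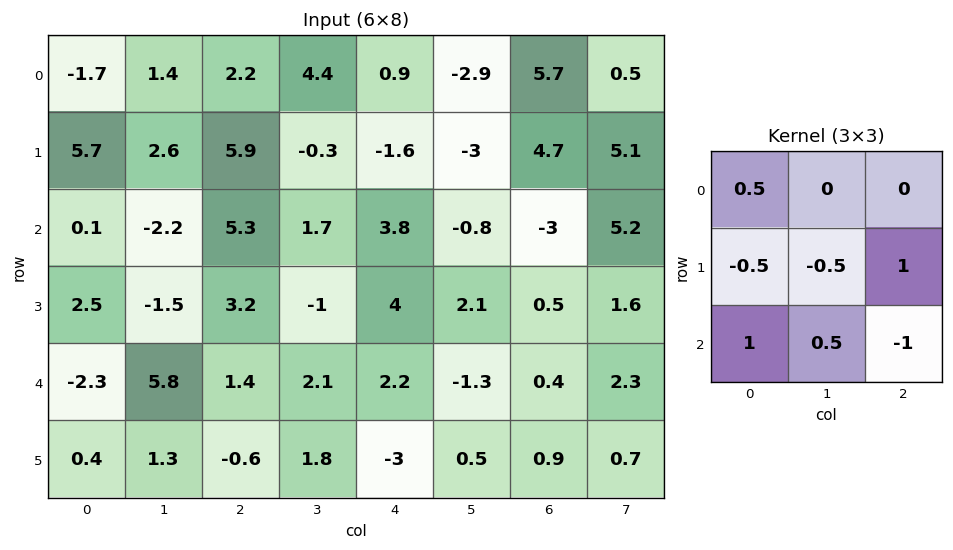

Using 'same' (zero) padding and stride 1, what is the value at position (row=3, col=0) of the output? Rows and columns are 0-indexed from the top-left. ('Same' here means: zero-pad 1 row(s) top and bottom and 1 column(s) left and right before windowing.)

The receptive field on the zero-padded input at this output position is [0 0.1 -2.2 / 0 2.5 -1.5 / 0 -2.3 5.8]. Elementwise product with the kernel and sum: 0·0.5 + 0·-0.5 + 2.5·-0.5 + -1.5·1 + 0·1 + -2.3·0.5 + 5.8·-1.

-9.7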